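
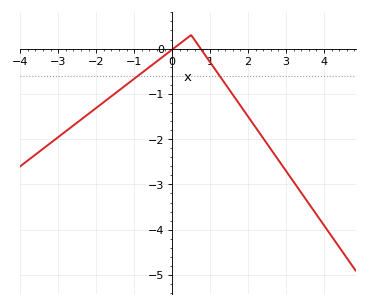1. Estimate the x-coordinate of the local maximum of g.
0.4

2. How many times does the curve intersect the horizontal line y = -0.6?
2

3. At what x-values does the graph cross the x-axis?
0, 0.8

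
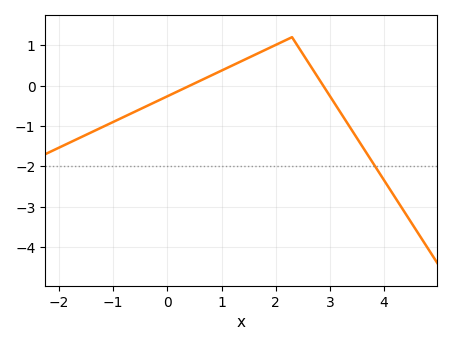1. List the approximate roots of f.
0.415, 2.87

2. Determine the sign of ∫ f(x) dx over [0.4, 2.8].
positive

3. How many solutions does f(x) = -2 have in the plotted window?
1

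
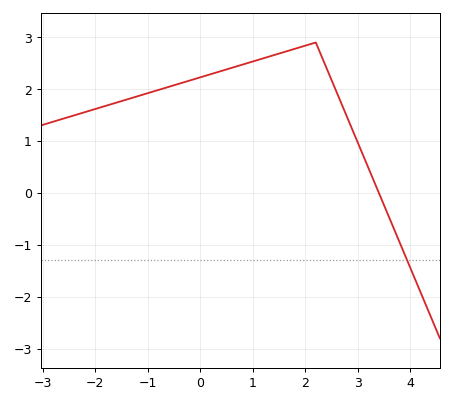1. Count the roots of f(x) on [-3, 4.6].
1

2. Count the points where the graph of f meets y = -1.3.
1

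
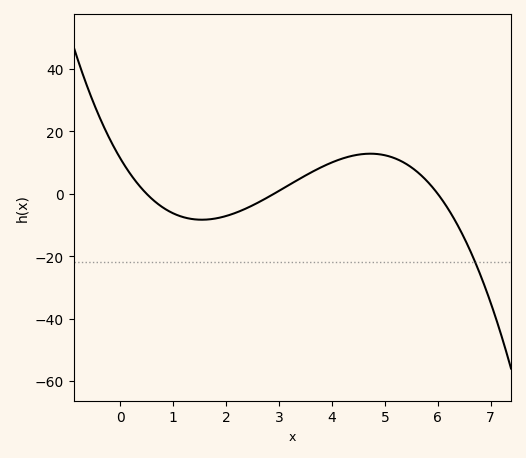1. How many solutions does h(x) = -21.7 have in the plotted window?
1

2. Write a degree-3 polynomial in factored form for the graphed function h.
y = -1.31(x - 0.5)(x - 2.9)(x - 6)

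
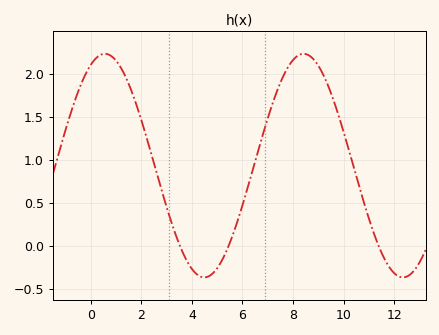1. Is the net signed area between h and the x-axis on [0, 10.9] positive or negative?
positive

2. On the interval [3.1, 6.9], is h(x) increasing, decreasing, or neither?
neither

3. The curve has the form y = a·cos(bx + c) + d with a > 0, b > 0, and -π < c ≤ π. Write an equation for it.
y = 1.3cos(0.8x - 0.452) + 0.93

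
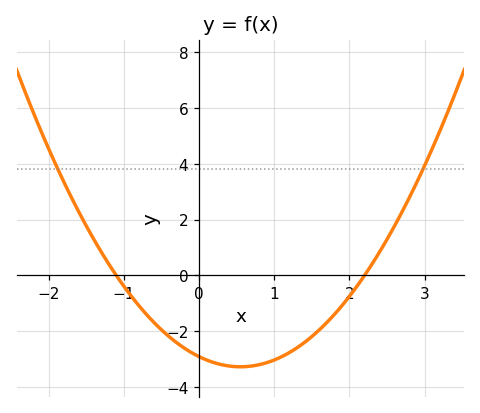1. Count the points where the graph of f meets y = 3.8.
2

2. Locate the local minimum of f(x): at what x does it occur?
0.6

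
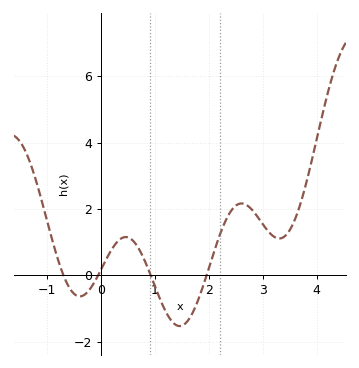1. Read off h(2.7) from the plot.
2.12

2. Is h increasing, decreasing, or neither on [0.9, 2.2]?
neither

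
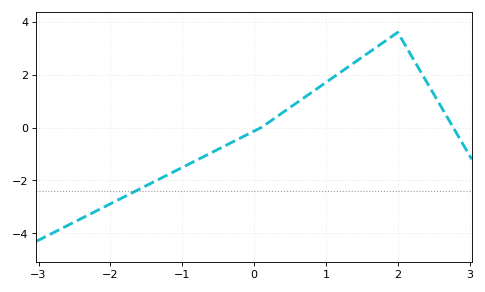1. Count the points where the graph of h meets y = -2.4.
1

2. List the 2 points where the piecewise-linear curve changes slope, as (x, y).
(0.1, 0); (2, 3.6)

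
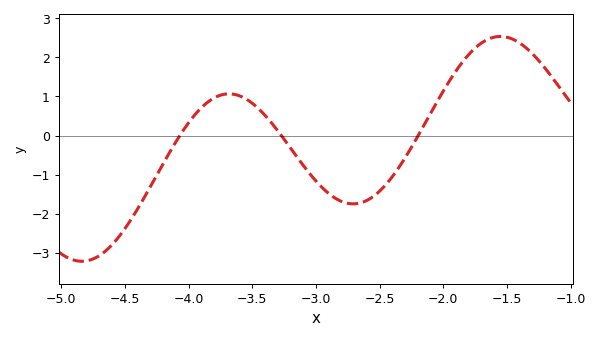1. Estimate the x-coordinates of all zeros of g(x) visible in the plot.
-4.07, -3.27, -2.2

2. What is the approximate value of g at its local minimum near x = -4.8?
-3.22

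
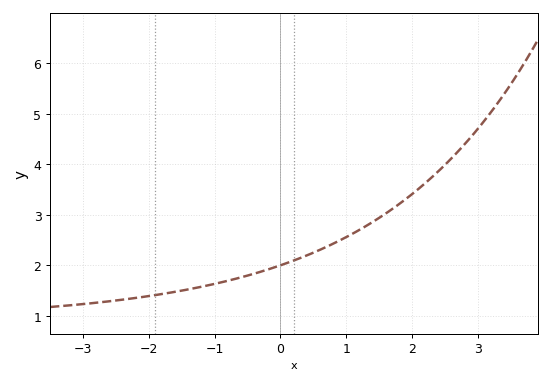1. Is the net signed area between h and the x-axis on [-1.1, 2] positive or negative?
positive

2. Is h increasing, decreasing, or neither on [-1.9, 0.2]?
increasing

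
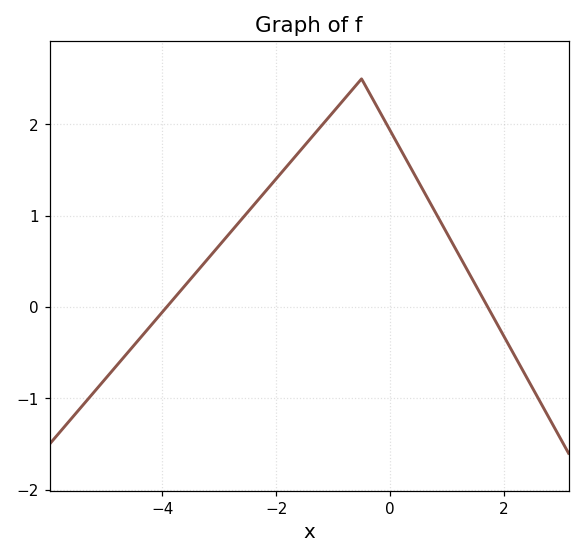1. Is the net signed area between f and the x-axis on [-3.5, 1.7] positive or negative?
positive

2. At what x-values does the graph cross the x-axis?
-4, 1.8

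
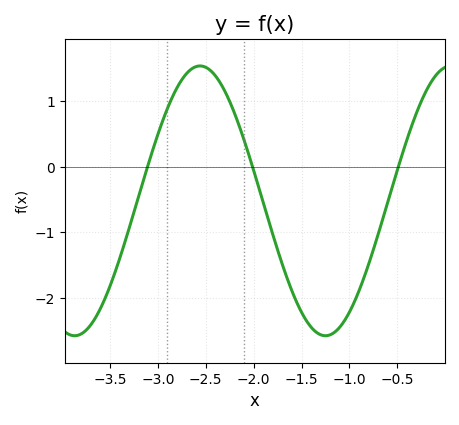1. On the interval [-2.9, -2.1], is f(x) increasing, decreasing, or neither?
neither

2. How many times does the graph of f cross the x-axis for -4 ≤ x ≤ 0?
3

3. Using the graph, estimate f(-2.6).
1.5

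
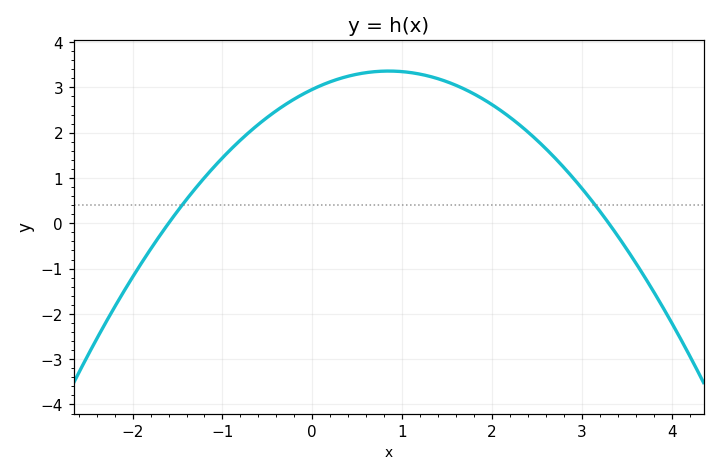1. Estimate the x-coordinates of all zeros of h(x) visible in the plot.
-1.6, 3.3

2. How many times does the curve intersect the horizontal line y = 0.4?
2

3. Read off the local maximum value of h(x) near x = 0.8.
3.36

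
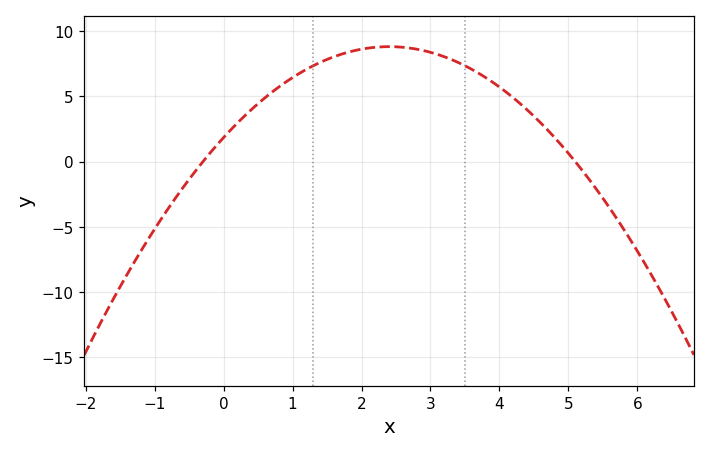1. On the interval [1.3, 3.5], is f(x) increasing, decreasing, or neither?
neither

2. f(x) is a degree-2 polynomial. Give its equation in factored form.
y = -1.21(x + 0.3)(x - 5.1)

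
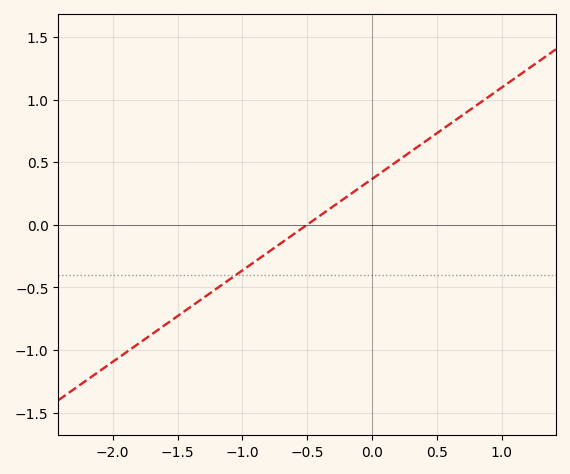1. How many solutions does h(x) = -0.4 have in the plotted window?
1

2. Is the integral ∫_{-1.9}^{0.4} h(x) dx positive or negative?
negative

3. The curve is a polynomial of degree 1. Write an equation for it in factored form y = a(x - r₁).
y = 0.73(x + 0.5)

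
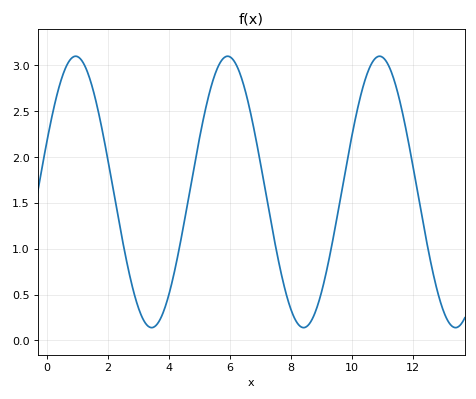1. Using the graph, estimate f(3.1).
0.266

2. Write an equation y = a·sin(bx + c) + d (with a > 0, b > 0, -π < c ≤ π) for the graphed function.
y = 1.48sin(1.26x + 0.392) + 1.62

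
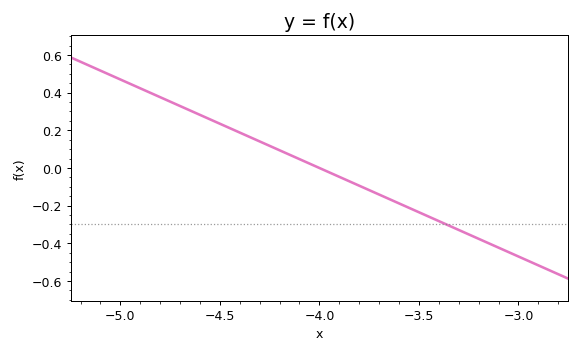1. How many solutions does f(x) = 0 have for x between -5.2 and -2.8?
1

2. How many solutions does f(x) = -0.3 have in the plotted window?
1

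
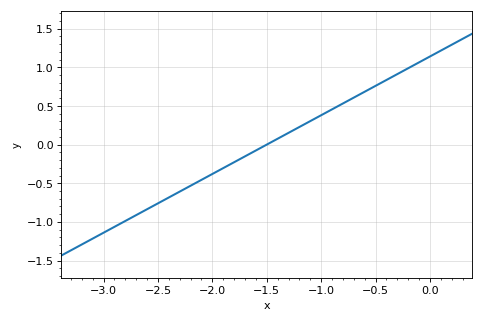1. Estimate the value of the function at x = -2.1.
-0.456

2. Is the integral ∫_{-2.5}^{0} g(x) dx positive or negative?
positive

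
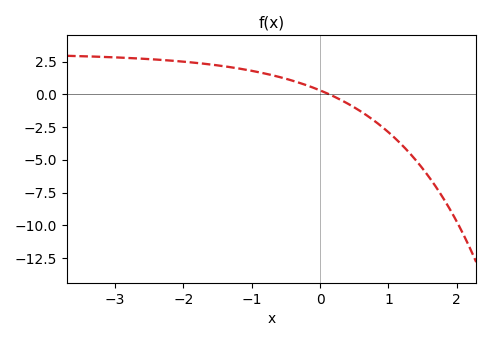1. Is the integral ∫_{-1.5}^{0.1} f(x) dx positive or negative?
positive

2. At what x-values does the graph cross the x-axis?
0.138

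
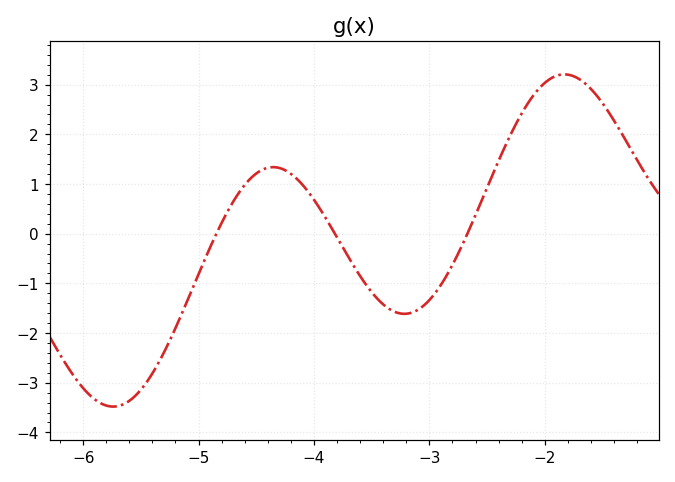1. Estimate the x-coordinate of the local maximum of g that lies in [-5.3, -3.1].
-4.4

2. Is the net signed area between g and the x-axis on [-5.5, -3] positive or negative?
negative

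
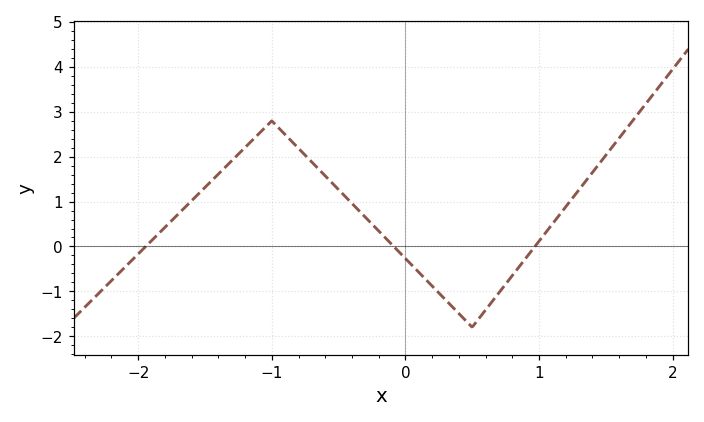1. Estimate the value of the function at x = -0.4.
1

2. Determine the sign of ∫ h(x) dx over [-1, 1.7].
positive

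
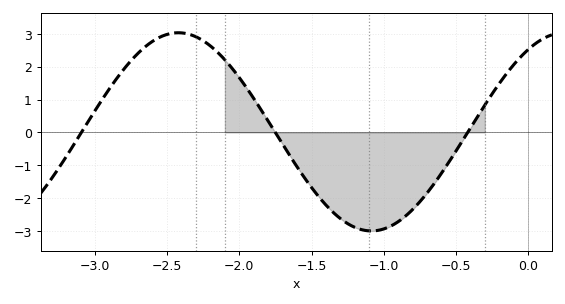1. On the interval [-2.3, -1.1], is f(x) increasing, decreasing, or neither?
decreasing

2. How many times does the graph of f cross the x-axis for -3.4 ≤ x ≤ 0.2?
3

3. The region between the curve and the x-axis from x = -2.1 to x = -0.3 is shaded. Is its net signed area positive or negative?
negative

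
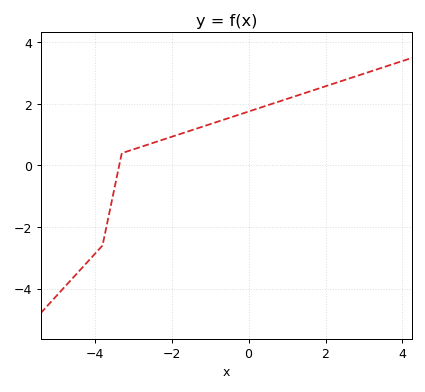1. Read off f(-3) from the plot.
0.6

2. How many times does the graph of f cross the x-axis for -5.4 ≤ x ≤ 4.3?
1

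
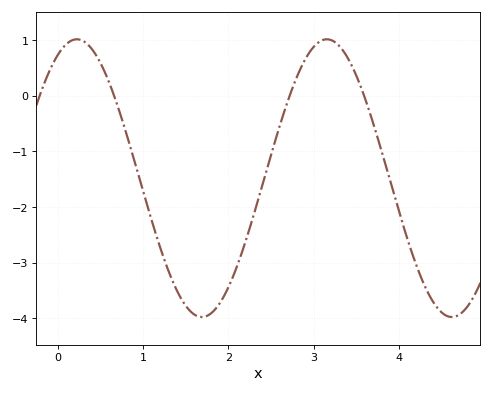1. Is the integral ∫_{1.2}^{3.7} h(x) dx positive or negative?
negative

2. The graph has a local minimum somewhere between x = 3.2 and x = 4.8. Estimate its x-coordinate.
4.62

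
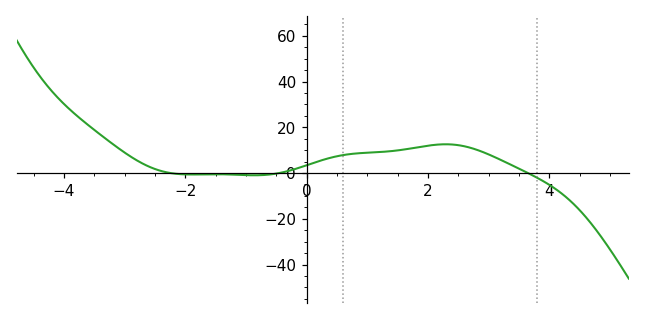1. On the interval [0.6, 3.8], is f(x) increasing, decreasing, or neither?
neither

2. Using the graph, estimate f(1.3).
9.37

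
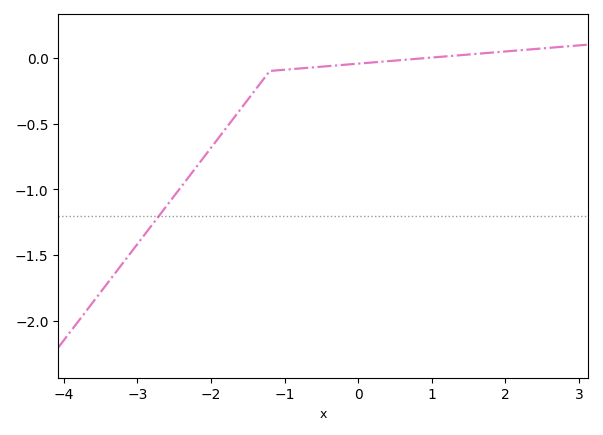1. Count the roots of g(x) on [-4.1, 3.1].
1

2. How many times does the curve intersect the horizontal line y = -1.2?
1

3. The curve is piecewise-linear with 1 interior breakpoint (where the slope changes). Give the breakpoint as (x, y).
(-1.2, -0.1)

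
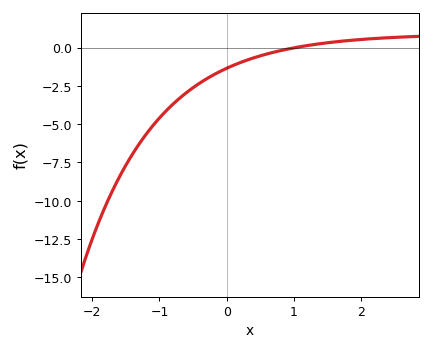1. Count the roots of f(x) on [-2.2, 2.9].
1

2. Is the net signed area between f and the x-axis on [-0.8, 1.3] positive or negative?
negative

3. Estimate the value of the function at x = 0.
-1.35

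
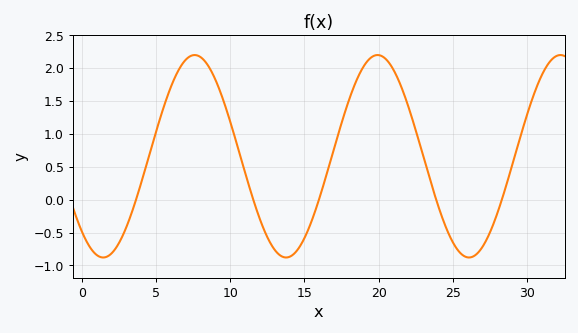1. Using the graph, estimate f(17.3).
1.01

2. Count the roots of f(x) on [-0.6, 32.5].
5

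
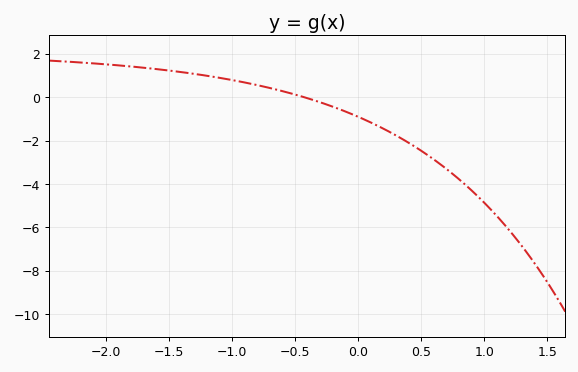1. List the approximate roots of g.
-0.4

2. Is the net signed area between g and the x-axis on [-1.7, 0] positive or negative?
positive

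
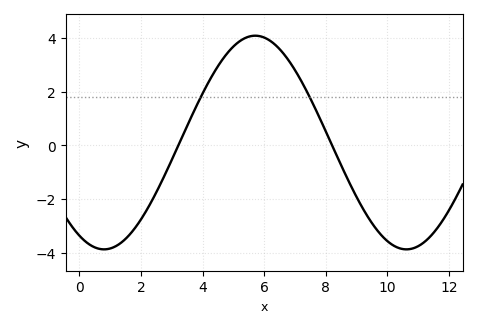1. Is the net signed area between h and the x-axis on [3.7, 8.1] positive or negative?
positive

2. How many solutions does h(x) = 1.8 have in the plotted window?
2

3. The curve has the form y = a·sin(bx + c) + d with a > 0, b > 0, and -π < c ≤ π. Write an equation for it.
y = 3.98sin(0.64x - 2.08) + 0.11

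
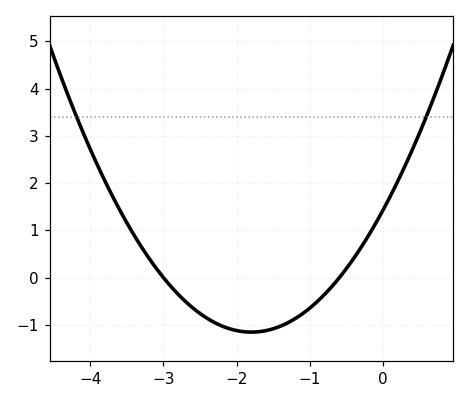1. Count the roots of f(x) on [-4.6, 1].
2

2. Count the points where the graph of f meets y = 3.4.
2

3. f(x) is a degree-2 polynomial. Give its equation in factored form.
y = 0.8(x + 3)(x + 0.6)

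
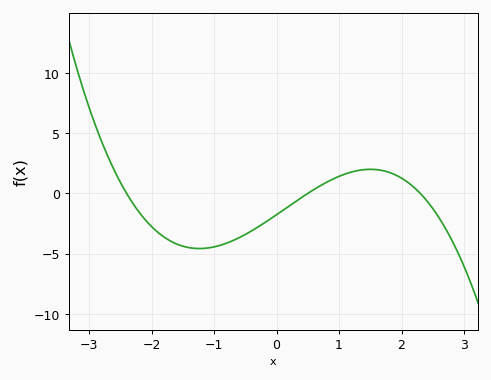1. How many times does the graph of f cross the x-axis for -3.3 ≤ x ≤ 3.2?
3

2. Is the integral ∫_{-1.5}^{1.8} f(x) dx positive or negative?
negative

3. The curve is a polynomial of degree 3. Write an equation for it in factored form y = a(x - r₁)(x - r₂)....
y = -0.64(x + 2.4)(x - 0.5)(x - 2.3)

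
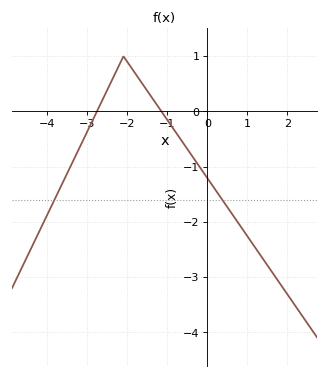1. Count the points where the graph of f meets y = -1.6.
2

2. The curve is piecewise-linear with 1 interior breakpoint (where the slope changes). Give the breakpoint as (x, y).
(-2.1, 1)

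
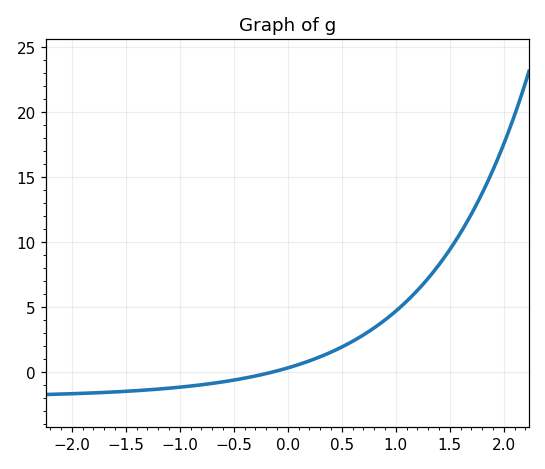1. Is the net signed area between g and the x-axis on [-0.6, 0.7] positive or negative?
positive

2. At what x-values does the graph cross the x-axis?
-0.1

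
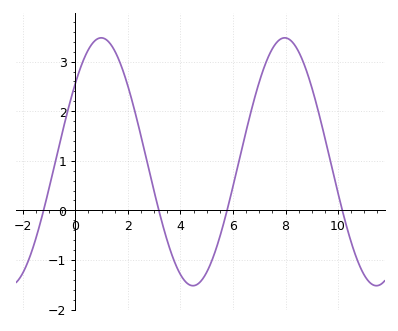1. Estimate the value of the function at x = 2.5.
1.5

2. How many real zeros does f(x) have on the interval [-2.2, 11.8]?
4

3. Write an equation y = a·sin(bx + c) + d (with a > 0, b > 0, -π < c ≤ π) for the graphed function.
y = 2.5sin(0.9x + 0.68) + 0.98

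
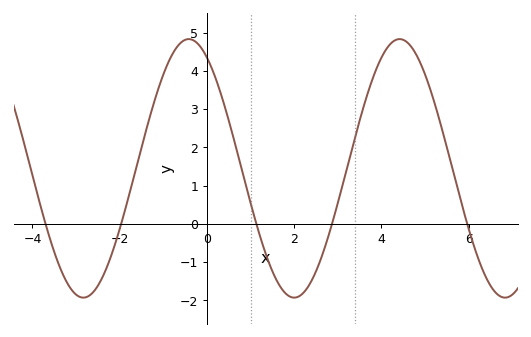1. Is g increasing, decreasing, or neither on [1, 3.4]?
neither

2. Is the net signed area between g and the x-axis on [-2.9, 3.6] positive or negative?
positive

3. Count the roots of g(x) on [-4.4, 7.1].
5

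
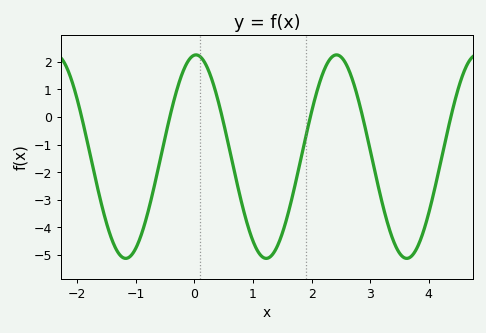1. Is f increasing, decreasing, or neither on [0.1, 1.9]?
neither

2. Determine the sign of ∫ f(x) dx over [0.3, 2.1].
negative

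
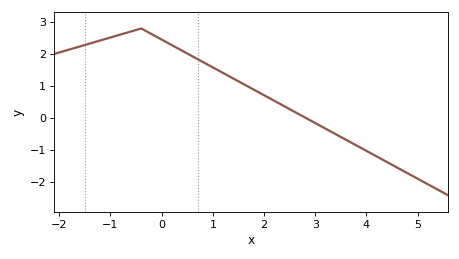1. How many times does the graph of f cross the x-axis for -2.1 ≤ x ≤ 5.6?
1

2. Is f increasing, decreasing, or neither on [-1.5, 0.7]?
neither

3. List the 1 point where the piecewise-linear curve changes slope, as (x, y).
(-0.4, 2.8)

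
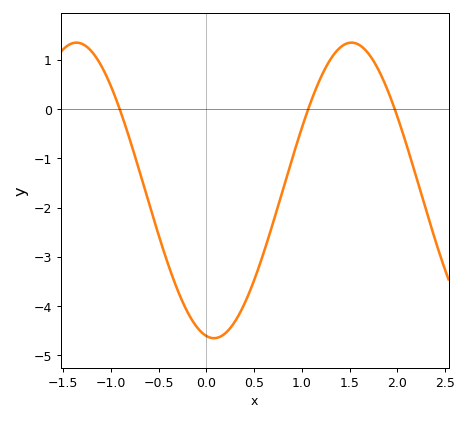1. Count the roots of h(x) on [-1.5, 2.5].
3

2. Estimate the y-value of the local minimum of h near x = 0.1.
-4.6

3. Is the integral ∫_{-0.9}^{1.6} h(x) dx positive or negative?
negative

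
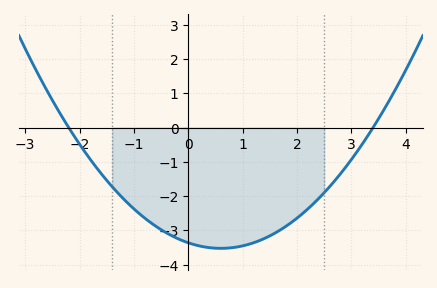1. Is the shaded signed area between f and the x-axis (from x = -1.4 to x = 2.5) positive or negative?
negative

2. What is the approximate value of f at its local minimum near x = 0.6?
-3.53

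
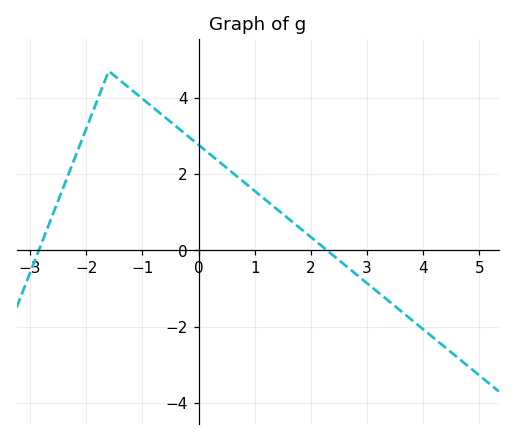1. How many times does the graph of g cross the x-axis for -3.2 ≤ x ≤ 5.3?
2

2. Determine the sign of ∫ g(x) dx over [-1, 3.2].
positive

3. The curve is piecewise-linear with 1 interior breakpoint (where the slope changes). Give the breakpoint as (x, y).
(-1.6, 4.7)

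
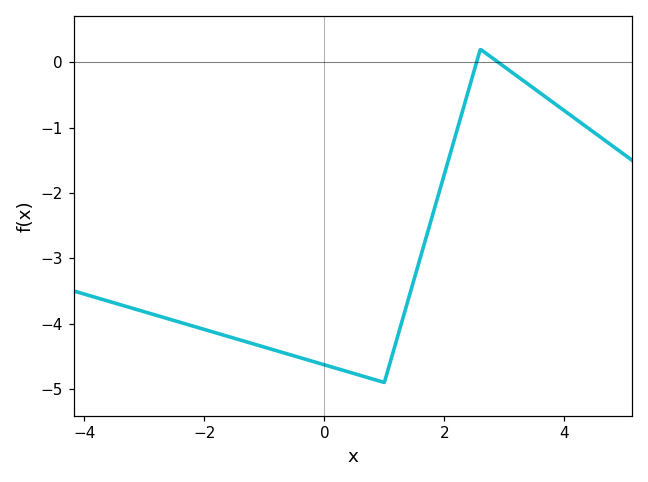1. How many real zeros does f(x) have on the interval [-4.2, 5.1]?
2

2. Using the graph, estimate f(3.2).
-0.2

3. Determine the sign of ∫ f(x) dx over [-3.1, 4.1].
negative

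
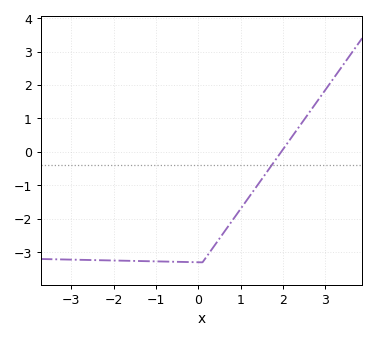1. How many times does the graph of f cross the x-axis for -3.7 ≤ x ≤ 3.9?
1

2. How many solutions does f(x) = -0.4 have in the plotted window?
1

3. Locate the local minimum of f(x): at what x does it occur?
0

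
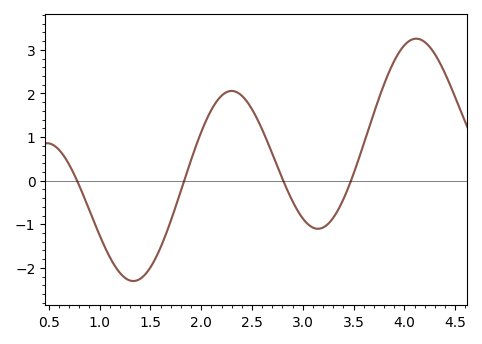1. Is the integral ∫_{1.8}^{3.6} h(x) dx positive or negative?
positive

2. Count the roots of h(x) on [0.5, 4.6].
4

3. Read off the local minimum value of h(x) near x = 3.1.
-1.1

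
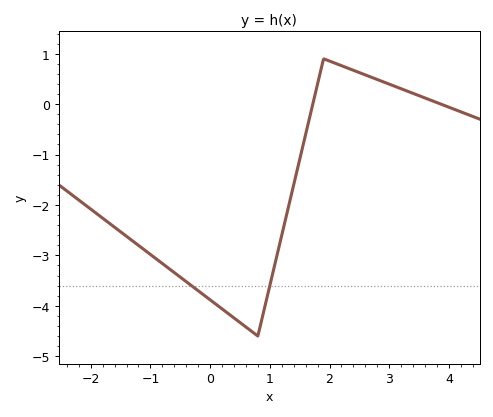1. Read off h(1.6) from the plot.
-0.6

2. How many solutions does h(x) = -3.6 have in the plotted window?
2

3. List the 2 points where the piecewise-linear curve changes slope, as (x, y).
(0.8, -4.6); (1.9, 0.9)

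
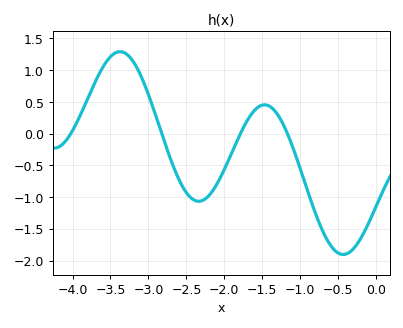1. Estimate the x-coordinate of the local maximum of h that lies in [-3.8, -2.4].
-3.37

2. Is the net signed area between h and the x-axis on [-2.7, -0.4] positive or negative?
negative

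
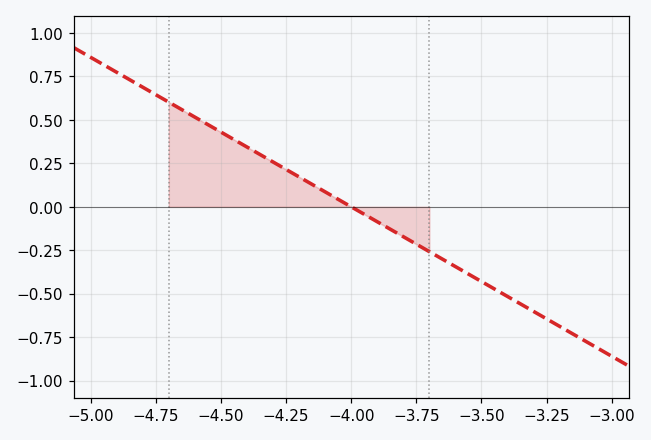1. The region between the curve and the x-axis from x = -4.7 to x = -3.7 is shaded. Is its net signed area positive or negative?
positive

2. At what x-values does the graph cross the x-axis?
-4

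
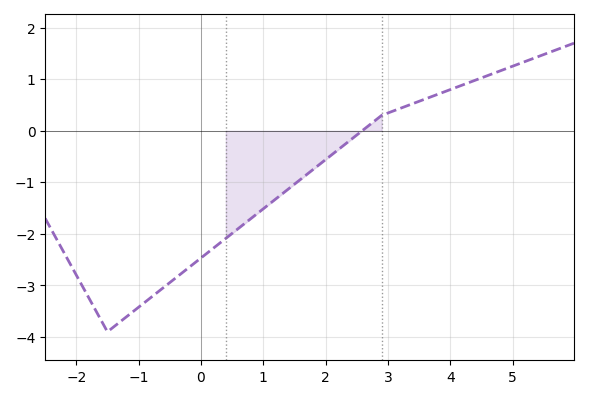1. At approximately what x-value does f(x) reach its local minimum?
-1.5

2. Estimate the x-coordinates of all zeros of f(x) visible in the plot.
2.59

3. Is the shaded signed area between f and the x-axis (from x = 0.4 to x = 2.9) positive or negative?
negative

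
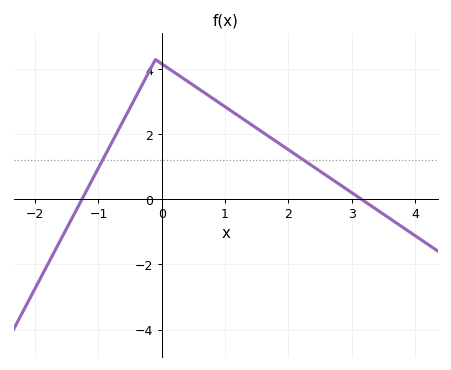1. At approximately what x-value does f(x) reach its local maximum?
-0.1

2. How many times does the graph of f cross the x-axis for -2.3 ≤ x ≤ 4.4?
2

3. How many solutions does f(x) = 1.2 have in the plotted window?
2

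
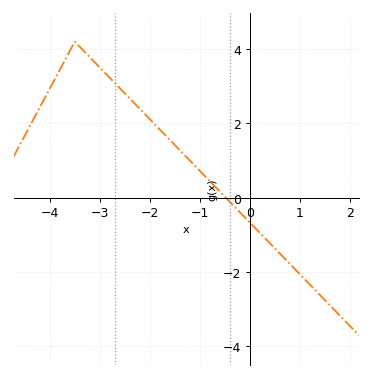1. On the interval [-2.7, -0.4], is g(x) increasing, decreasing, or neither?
decreasing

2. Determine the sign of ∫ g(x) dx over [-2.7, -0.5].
positive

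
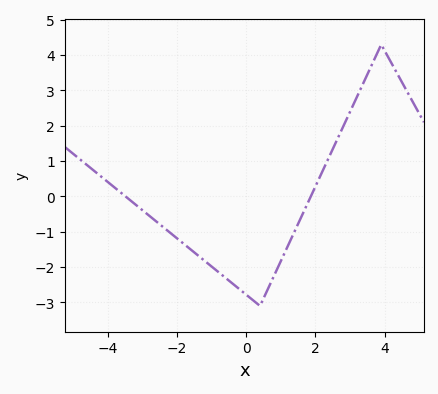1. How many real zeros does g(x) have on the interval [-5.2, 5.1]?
2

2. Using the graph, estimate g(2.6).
1.6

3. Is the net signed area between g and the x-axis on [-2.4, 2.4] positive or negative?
negative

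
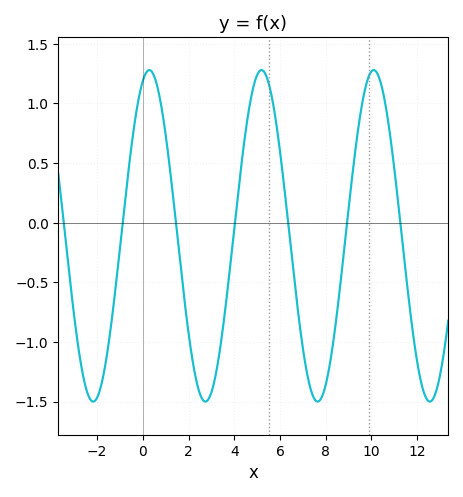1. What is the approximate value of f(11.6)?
-0.6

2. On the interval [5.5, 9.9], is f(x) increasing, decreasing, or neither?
neither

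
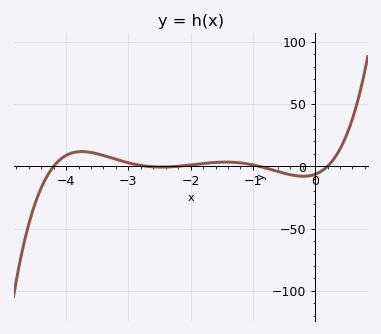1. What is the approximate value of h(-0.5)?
-5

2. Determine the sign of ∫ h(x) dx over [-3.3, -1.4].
positive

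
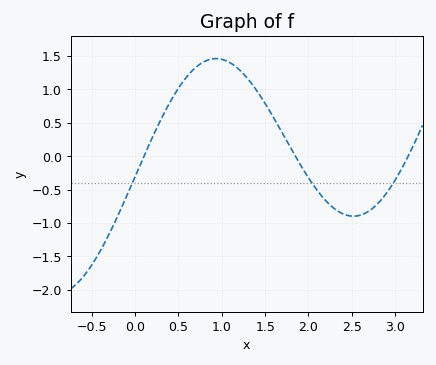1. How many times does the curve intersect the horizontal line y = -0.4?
3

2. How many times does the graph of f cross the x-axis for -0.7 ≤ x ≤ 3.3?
3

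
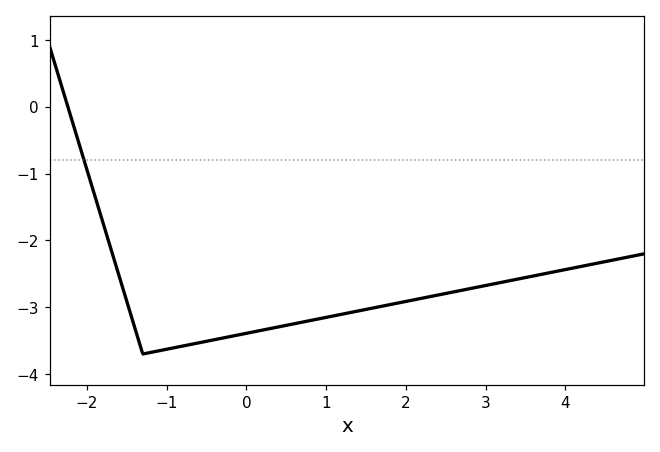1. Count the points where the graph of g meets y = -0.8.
1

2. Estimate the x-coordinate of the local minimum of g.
-1.3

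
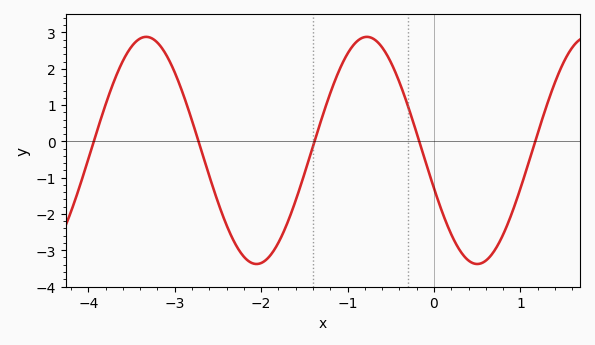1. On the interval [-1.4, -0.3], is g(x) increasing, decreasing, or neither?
neither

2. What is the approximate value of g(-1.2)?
1.3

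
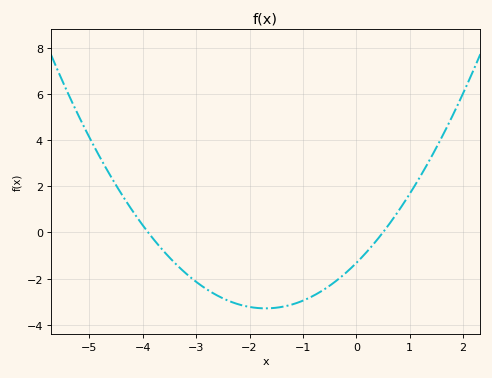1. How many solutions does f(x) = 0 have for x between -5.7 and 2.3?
2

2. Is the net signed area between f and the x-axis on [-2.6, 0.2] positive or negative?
negative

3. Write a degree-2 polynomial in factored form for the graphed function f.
y = 0.68(x + 3.9)(x - 0.5)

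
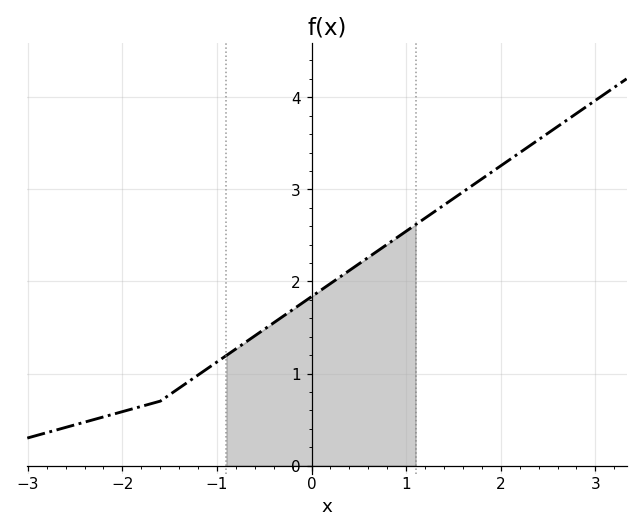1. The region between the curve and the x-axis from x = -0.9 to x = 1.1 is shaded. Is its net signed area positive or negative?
positive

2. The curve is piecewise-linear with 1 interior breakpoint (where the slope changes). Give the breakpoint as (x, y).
(-1.6, 0.7)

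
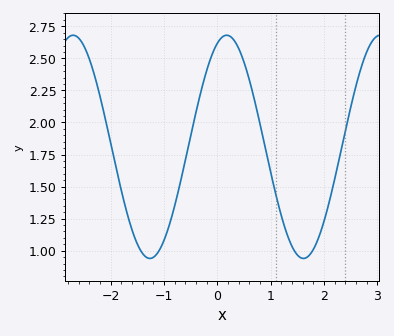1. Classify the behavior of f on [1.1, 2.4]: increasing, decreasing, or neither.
neither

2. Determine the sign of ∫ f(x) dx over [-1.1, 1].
positive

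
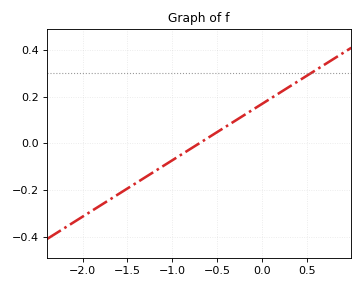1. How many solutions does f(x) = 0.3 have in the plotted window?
1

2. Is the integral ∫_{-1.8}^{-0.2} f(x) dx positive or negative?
negative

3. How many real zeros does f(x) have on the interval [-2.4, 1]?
1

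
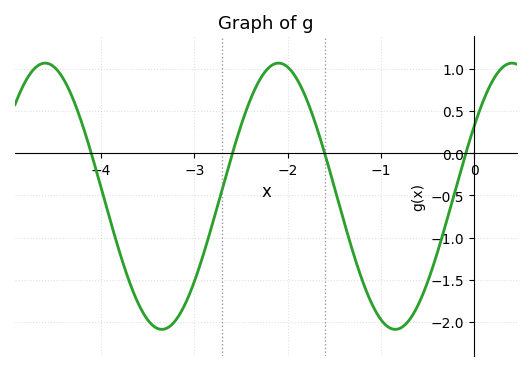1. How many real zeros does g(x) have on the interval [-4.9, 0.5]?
4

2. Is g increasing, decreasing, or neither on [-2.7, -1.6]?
neither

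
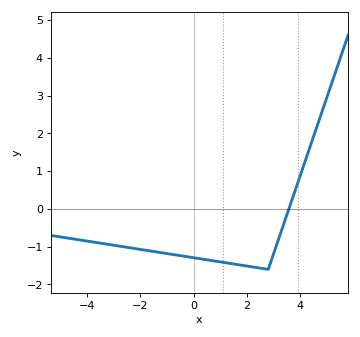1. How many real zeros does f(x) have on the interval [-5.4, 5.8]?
1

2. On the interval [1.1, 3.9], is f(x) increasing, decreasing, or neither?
neither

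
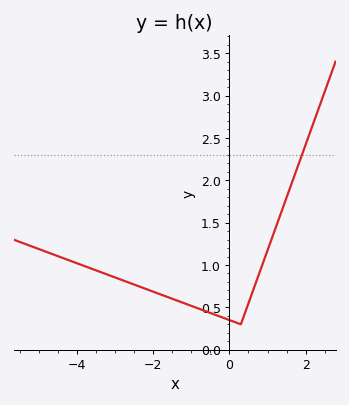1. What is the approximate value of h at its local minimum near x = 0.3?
0.3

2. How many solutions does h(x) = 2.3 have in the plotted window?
1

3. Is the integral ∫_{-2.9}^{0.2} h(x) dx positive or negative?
positive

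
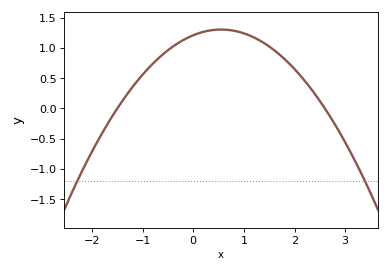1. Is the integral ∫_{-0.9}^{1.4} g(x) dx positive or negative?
positive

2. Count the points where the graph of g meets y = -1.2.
2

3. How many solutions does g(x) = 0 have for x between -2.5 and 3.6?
2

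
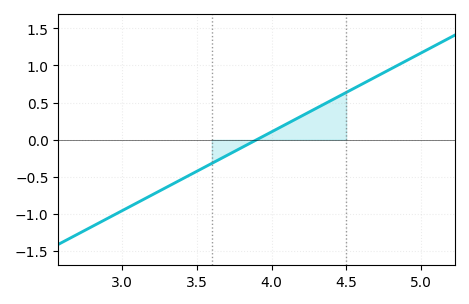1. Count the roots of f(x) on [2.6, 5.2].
1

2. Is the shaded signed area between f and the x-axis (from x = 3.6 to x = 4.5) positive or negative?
positive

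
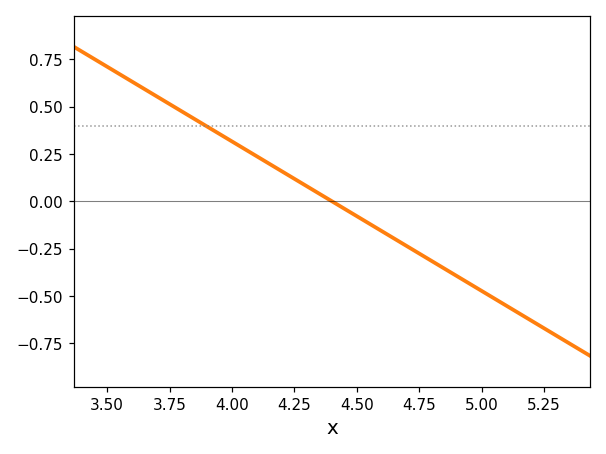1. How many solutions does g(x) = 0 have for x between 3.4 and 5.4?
1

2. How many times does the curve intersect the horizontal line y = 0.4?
1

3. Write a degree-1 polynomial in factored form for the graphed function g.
y = -0.79(x - 4.4)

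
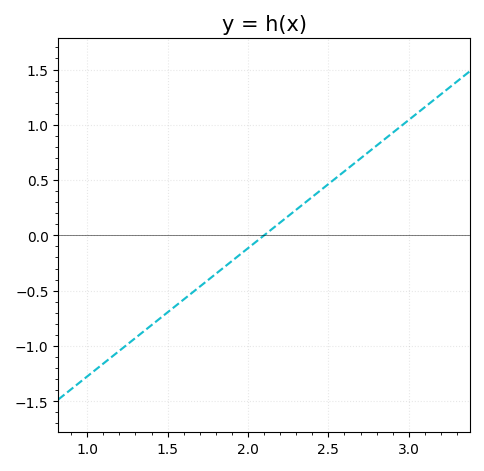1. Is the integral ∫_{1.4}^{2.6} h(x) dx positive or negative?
negative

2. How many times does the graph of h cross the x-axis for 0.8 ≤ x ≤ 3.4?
1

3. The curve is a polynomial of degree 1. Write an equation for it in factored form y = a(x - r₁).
y = 1.16(x - 2.1)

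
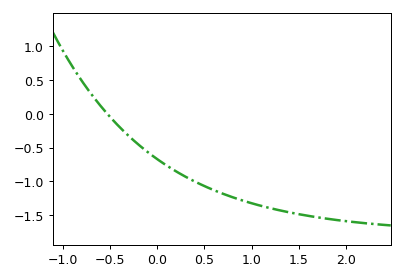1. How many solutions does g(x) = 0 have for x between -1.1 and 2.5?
1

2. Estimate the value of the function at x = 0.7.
-1.2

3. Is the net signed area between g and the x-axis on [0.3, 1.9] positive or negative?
negative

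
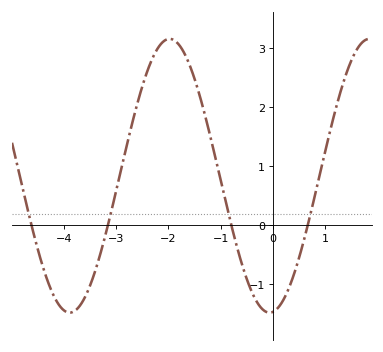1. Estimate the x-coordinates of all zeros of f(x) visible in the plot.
-4.6, -3.2, -0.8, 0.7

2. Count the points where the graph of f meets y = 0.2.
4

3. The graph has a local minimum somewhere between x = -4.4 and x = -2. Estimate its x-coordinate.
-3.9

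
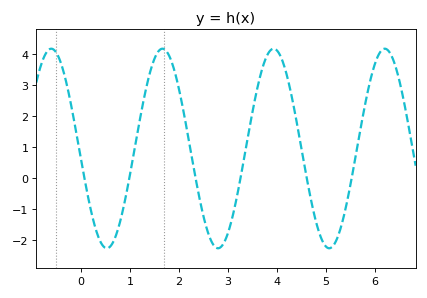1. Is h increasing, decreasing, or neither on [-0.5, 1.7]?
neither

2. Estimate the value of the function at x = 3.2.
-0.47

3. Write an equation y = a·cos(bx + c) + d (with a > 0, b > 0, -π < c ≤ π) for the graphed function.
y = 3.21cos(2.77x + 1.67) + 0.96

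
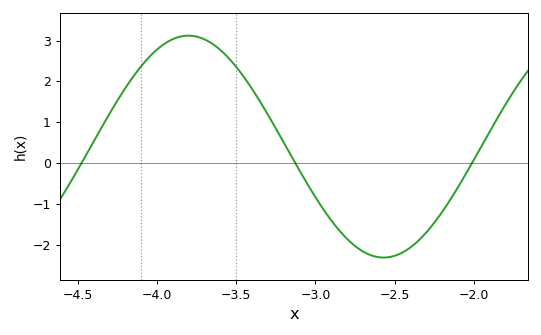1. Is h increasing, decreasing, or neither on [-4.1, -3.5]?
neither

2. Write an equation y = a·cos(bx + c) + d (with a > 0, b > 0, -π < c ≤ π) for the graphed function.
y = 2.72cos(2.55x - 2.87) + 0.4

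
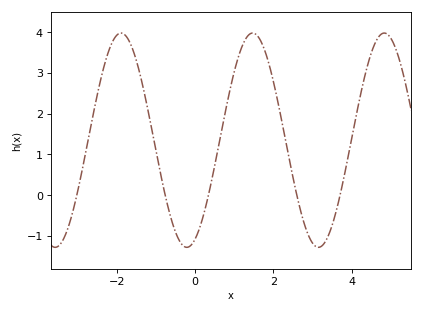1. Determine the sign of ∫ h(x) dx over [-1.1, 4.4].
positive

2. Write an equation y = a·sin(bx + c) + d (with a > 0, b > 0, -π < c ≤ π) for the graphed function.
y = 2.63sin(1.87x - 1.18) + 1.35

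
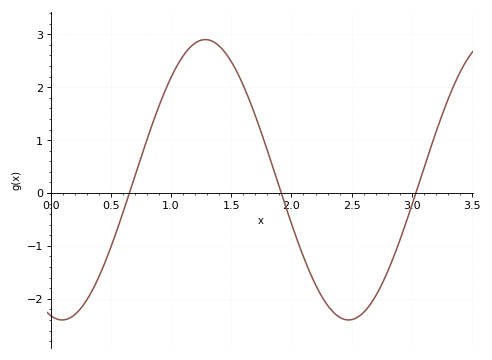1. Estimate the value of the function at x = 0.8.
1.01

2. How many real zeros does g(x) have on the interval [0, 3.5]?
3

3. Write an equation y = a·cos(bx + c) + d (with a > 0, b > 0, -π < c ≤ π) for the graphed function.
y = 2.65cos(2.64x + 2.89) + 0.25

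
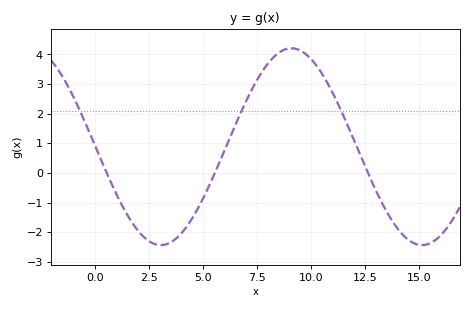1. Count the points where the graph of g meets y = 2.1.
3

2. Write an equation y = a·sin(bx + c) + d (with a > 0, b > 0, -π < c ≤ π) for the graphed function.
y = 3.32sin(0.52x + 3.12) + 0.89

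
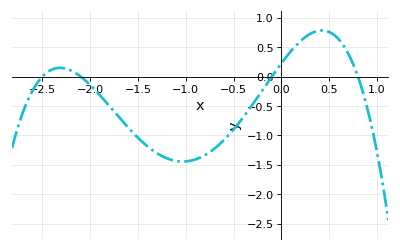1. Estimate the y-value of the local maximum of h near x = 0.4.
0.785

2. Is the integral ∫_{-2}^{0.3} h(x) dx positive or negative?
negative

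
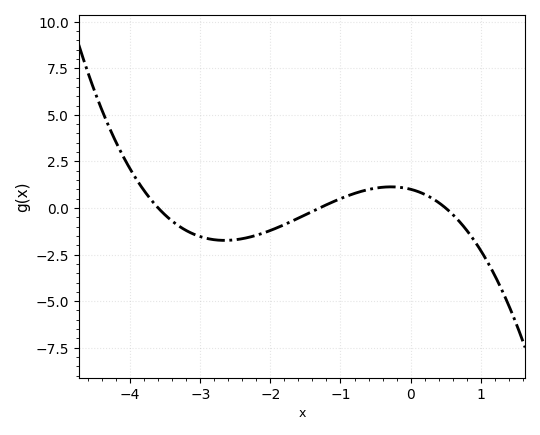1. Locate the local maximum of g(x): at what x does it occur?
-0.28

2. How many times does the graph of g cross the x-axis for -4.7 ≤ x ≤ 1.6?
3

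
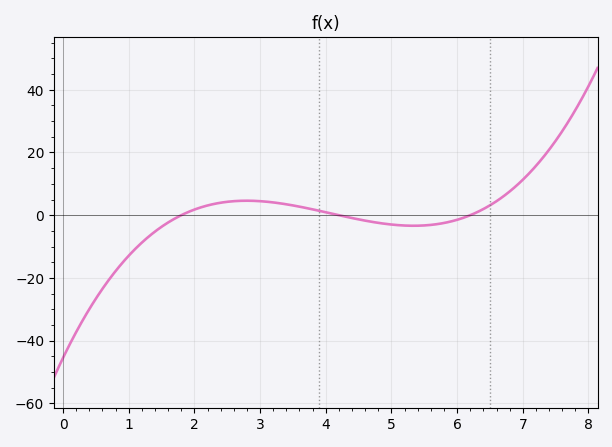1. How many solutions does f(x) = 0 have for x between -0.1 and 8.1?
3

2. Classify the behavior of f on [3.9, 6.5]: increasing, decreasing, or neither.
neither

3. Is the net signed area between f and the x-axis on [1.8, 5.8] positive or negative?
positive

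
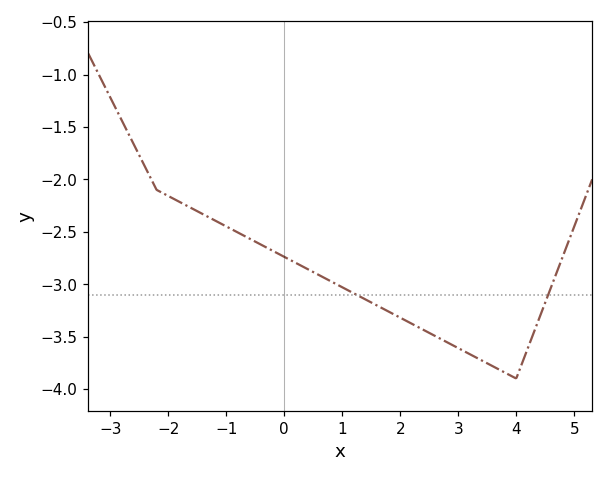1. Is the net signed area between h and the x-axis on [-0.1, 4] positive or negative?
negative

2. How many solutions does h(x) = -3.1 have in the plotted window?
2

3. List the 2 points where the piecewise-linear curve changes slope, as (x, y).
(-2.2, -2.1); (4, -3.9)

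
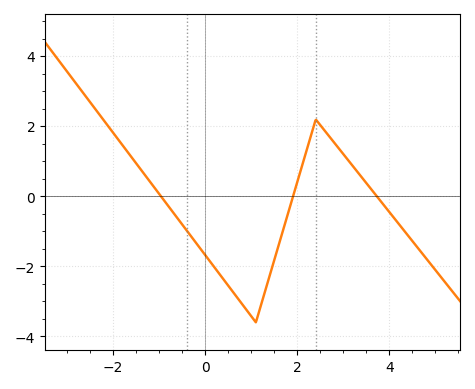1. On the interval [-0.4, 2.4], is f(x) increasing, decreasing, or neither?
neither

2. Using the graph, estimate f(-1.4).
0.8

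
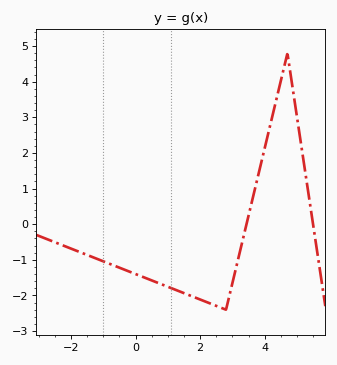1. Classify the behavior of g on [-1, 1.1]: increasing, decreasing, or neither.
decreasing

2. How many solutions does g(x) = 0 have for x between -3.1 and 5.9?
2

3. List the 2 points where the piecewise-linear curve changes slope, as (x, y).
(2.8, -2.4); (4.7, 4.8)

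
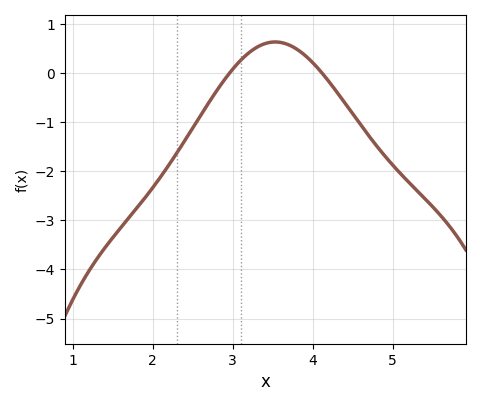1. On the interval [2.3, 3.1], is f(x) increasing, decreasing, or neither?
increasing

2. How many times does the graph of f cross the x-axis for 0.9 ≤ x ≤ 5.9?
2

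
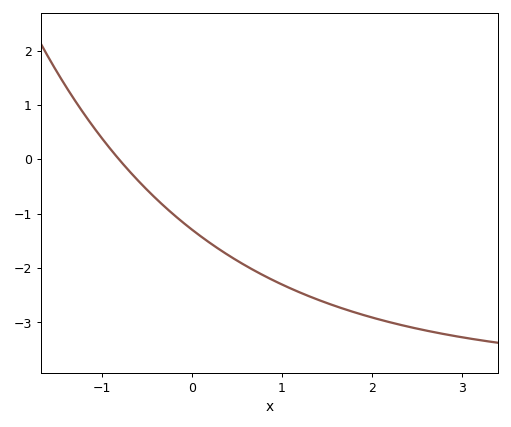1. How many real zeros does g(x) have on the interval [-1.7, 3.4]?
1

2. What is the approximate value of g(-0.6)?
-0.4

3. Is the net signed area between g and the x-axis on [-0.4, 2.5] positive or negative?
negative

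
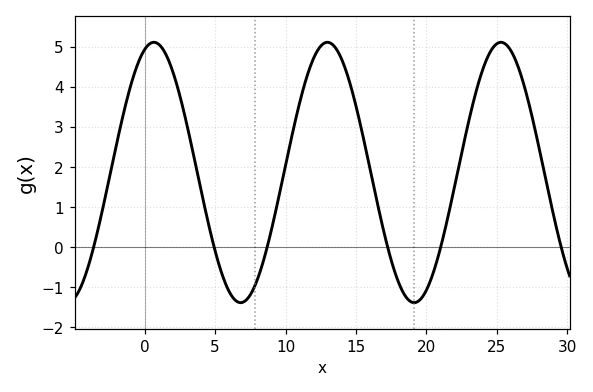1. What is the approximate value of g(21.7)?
1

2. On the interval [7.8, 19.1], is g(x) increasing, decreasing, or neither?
neither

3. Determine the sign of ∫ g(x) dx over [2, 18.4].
positive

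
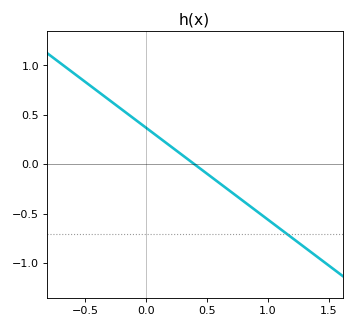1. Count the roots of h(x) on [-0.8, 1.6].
1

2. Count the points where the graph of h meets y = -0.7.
1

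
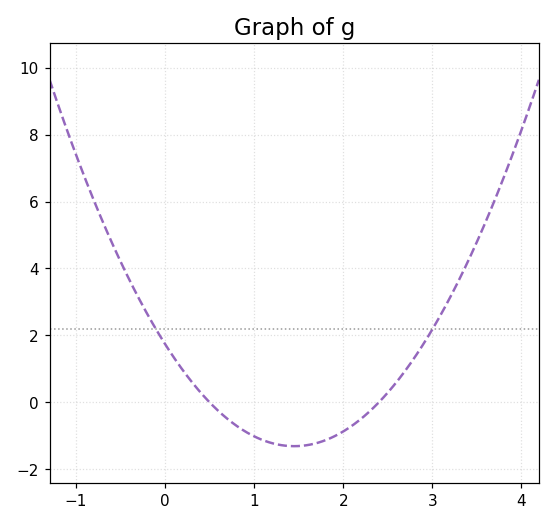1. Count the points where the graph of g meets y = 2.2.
2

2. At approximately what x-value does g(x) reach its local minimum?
1.5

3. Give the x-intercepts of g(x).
0.5, 2.4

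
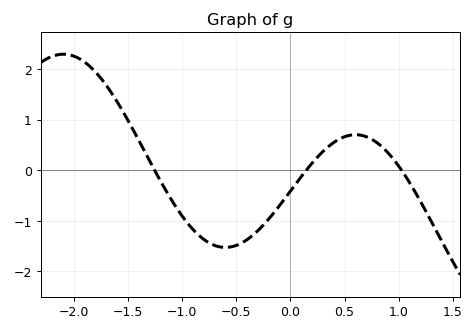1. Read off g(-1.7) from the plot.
1.7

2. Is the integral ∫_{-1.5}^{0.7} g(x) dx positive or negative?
negative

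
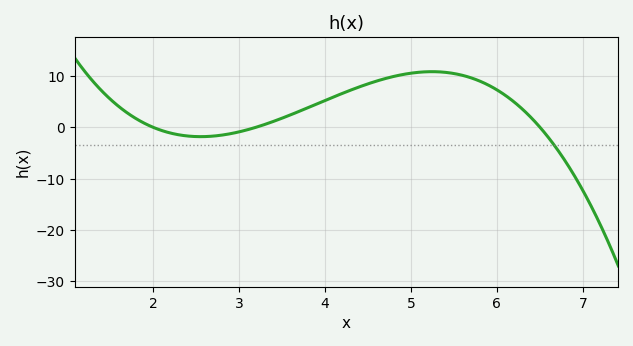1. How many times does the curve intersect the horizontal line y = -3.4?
1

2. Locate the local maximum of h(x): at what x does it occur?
5.2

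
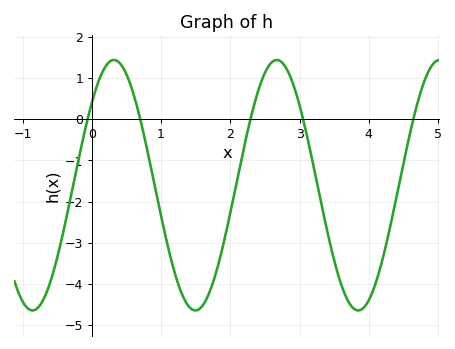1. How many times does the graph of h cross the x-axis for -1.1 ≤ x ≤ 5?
5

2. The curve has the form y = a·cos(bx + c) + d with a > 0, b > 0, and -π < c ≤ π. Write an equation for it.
y = 3.04cos(2.67x - 0.85) - 1.6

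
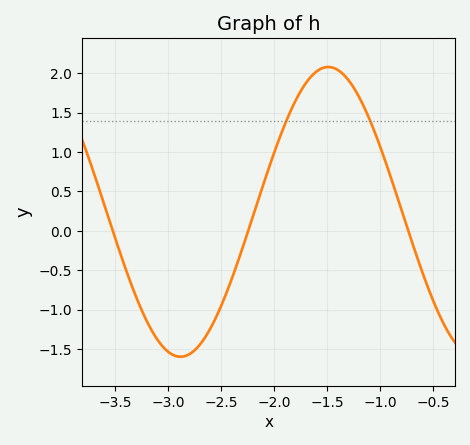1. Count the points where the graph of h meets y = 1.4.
2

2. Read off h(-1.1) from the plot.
1.42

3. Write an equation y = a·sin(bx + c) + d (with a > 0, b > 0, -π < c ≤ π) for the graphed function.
y = 1.84sin(2.25x - 1.36) + 0.24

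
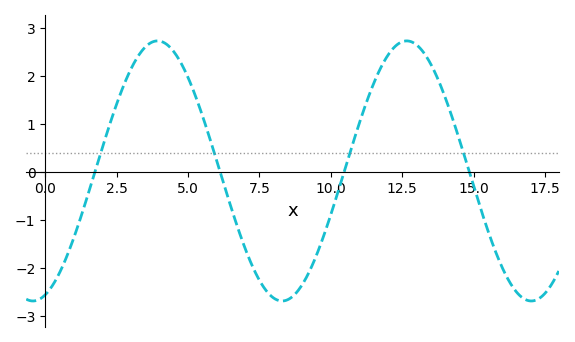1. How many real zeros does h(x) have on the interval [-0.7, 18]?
4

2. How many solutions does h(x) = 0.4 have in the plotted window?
4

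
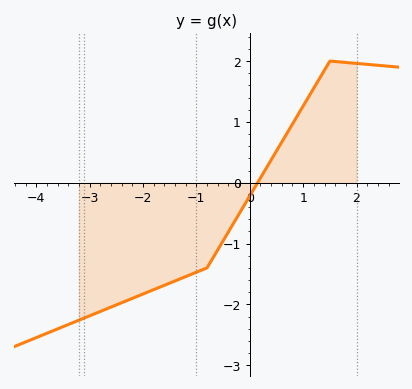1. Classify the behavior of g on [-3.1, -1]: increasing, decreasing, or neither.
increasing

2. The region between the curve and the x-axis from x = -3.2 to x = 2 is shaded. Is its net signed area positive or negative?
negative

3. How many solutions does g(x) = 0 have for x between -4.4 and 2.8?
1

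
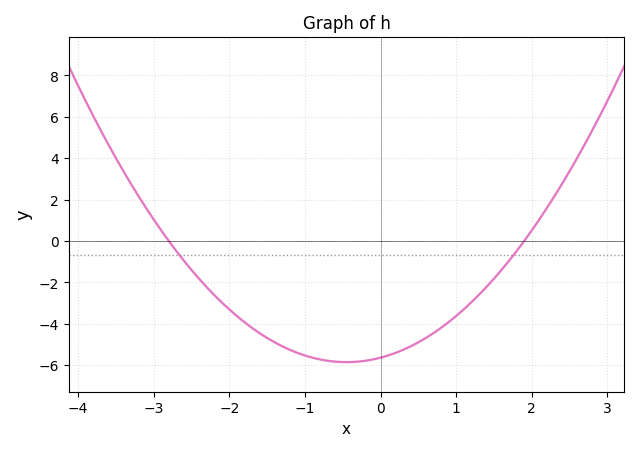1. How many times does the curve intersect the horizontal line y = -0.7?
2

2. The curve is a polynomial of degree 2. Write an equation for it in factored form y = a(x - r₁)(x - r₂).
y = 1.06(x + 2.8)(x - 1.9)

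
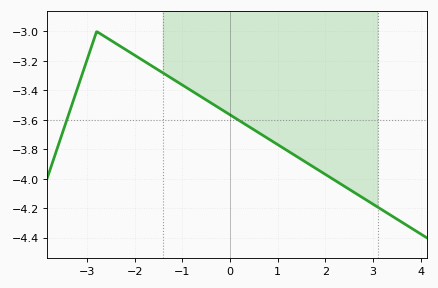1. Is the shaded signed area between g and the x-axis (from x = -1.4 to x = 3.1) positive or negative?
negative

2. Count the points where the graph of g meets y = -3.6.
2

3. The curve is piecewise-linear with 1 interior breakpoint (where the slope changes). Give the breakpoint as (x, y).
(-2.8, -3)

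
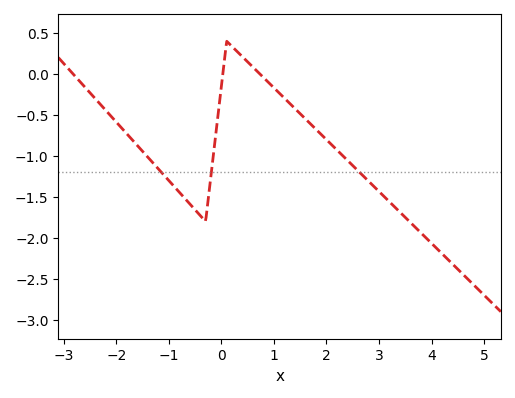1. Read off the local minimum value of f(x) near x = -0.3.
-1.8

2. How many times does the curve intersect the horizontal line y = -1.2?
3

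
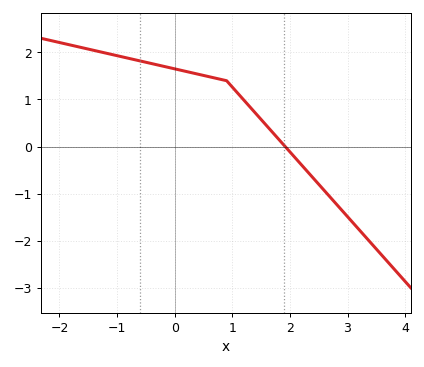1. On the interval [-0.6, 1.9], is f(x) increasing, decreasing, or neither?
decreasing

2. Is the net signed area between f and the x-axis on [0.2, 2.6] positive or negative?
positive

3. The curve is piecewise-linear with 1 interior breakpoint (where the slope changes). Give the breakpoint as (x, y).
(0.9, 1.4)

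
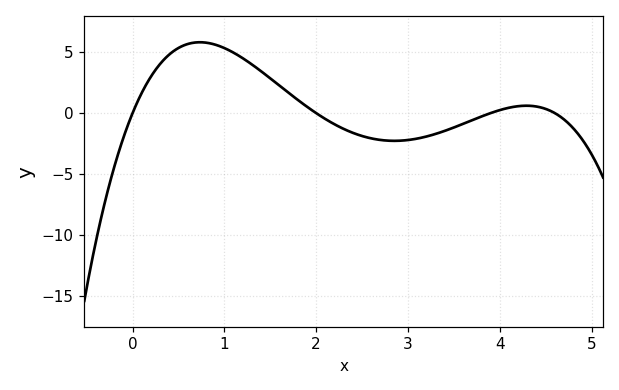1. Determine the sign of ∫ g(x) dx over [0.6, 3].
positive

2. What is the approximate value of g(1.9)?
0.5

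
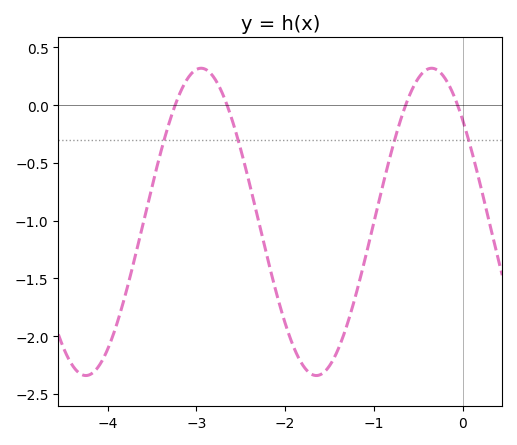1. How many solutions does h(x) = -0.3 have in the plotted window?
4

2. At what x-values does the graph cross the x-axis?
-3.24, -2.65, -0.644, -0.058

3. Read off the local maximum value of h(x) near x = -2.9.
0.32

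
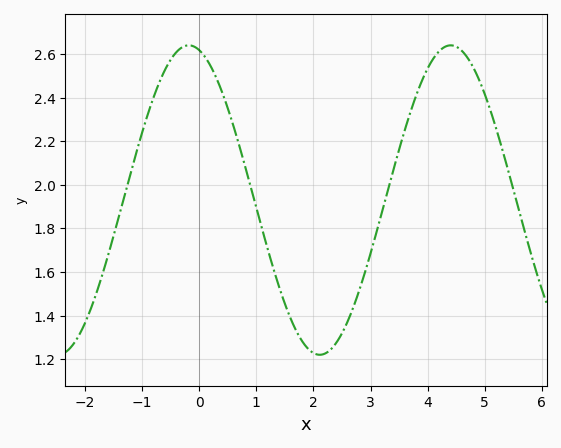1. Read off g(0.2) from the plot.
2.54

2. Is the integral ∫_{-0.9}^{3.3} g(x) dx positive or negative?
positive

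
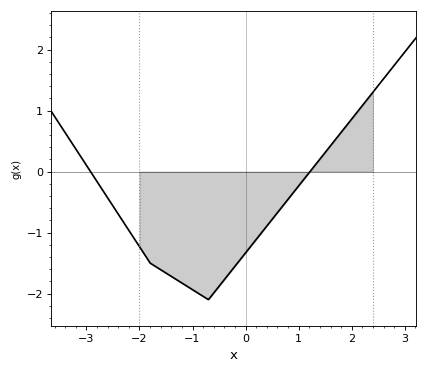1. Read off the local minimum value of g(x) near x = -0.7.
-2.1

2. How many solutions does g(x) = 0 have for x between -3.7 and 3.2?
2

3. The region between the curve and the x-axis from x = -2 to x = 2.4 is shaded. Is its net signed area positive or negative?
negative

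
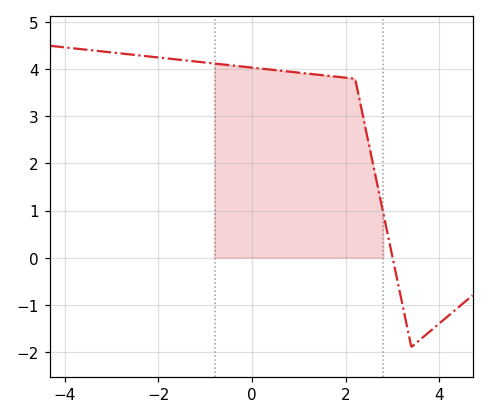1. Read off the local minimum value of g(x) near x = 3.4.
-1.9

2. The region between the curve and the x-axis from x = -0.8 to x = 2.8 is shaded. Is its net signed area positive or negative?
positive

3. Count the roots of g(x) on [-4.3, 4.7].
1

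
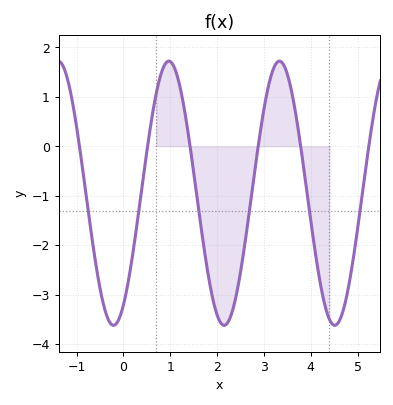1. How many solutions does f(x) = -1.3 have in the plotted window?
6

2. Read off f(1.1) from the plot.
1.56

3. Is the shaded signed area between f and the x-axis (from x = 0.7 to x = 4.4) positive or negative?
negative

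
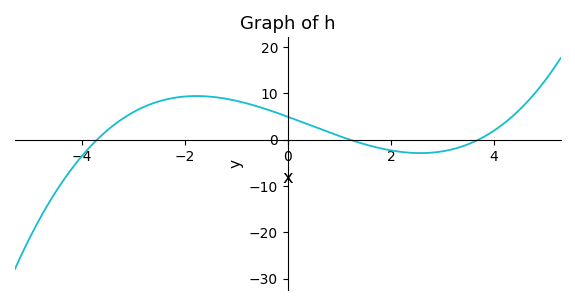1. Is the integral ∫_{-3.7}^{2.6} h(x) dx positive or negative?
positive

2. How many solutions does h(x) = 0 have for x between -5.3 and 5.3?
3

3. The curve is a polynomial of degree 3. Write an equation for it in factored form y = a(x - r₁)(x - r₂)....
y = 0.3(x + 3.7)(x - 1.2)(x - 3.7)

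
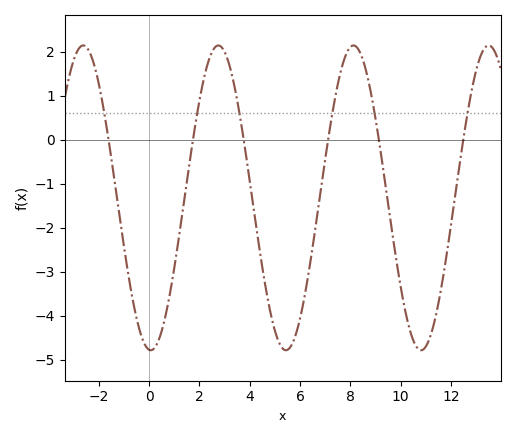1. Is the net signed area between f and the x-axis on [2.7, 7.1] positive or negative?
negative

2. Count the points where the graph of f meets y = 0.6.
6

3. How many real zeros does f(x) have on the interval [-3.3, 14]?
6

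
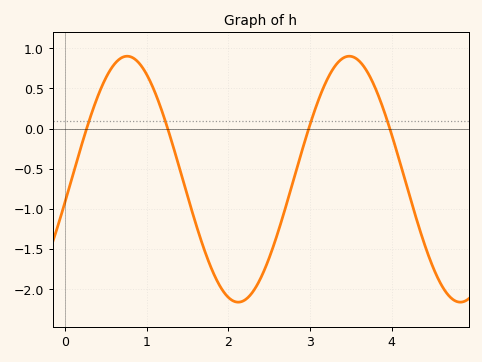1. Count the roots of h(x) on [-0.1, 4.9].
4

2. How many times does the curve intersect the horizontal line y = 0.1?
4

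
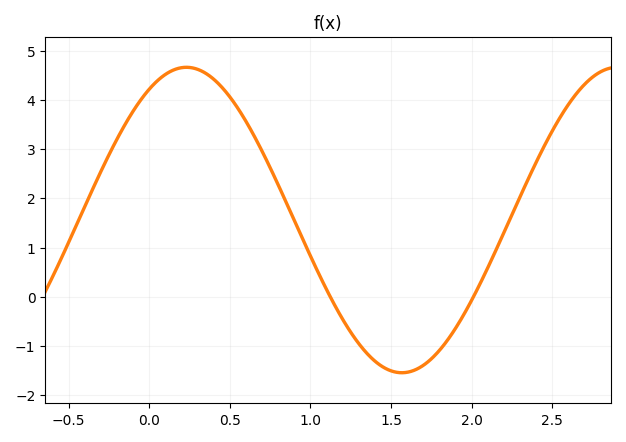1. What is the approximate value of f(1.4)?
-1.3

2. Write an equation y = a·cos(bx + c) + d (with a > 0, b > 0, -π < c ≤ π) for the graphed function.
y = 3.1cos(2.4x - 0.54) + 1.56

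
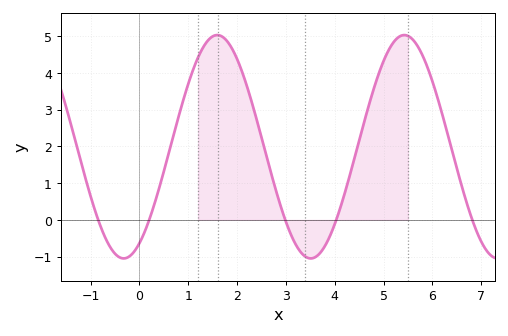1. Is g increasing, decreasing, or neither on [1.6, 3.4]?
decreasing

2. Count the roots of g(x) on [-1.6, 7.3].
5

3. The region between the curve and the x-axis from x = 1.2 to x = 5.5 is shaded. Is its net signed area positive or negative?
positive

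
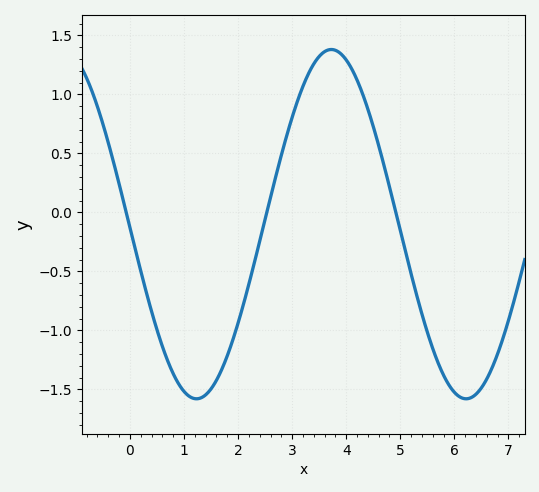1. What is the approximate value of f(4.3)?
1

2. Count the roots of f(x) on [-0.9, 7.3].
3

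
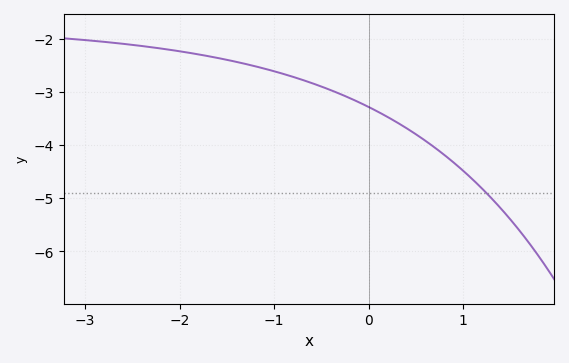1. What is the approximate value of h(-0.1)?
-3.19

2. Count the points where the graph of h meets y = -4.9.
1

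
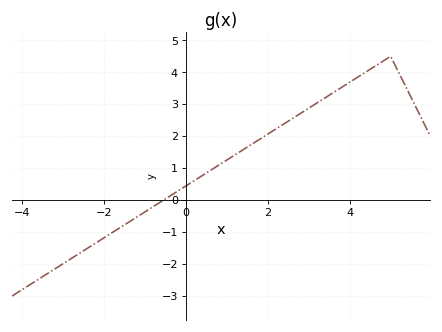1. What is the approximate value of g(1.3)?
1.5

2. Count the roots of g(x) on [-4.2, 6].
1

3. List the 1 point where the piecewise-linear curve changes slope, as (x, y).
(5, 4.5)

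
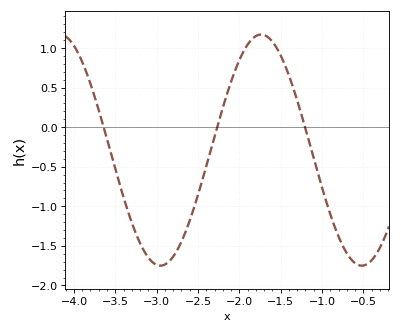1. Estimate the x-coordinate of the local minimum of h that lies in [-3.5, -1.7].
-3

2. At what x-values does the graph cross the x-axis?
-3.6, -2.3, -1.2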